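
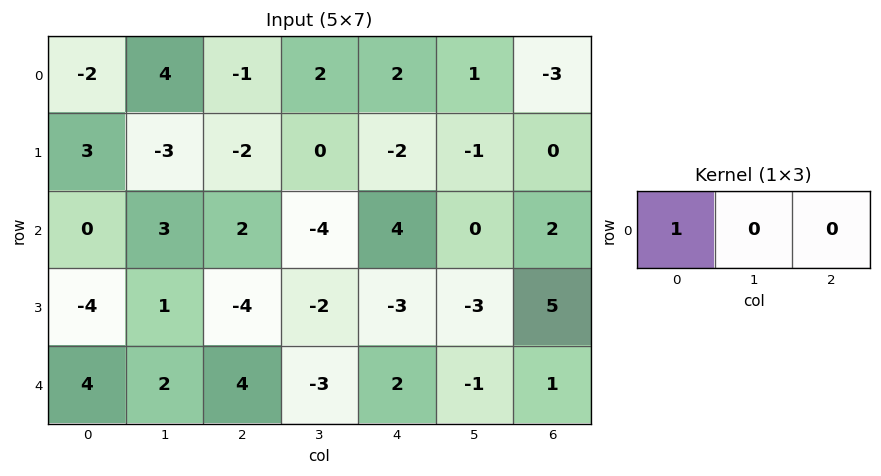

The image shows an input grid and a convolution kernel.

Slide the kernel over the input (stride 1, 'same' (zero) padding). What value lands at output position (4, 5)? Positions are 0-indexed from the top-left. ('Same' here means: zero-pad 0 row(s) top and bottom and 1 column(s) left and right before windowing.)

The receptive field on the zero-padded input at this output position is [2 -1 1]. Elementwise product with the kernel and sum: 2·1.

2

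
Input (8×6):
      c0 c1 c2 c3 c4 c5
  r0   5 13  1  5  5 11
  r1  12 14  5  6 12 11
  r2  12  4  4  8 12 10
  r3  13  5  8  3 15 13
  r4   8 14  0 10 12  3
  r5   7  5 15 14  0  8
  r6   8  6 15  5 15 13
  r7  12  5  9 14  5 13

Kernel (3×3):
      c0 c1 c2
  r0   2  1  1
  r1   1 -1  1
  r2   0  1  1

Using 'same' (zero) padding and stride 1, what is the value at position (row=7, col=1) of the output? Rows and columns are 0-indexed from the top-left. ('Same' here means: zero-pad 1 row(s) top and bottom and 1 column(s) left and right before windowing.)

53

The receptive field on the zero-padded input at this output position is [8 6 15 / 12 5 9 / 0 0 0]. Elementwise product with the kernel and sum: 8·2 + 6·1 + 15·1 + 12·1 + 5·-1 + 9·1 + 0·1 + 0·1.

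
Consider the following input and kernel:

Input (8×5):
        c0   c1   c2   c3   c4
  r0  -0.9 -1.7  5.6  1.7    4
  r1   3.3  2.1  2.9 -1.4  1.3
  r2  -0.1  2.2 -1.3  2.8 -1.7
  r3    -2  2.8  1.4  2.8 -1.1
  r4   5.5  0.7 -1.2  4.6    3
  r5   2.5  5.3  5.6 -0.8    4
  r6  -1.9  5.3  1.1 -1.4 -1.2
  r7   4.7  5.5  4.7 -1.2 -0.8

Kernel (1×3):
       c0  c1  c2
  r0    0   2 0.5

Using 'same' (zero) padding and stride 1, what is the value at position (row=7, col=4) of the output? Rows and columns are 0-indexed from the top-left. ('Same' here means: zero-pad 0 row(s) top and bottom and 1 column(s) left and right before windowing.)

-1.6

The receptive field on the zero-padded input at this output position is [-1.2 -0.8 0]. Elementwise product with the kernel and sum: -0.8·2 + 0·0.5.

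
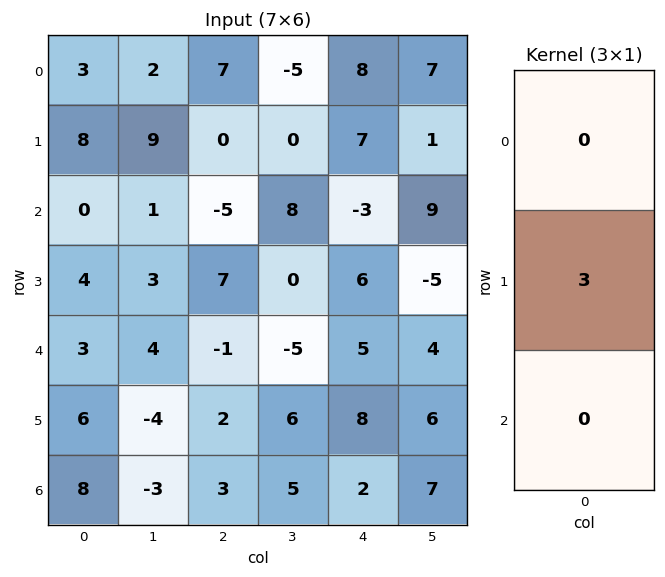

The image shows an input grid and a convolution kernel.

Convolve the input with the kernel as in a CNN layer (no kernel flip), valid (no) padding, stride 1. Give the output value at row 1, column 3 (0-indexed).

The receptive field on the input at this output position is [0 / 8 / 0]. Elementwise product with the kernel and sum: 8·3.

24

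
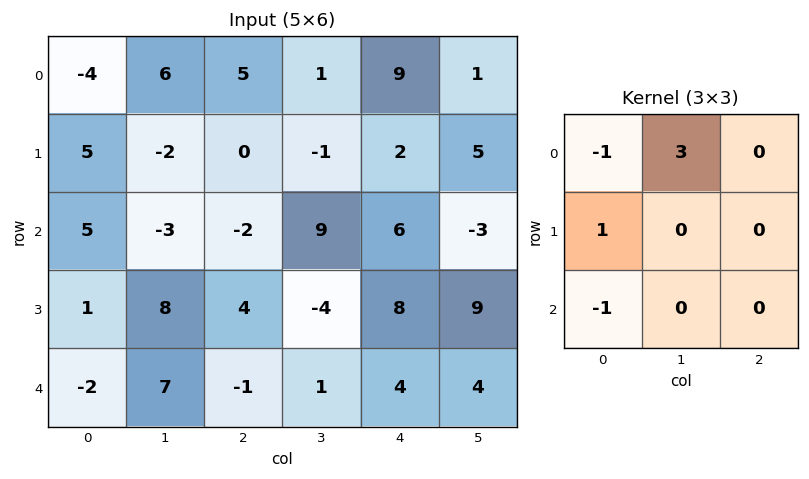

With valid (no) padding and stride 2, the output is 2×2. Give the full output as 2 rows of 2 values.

22 0
-11 34

Output[0,0]: The receptive field on the input at this output position is [-4 6 5 / 5 -2 0 / 5 -3 -2]. Elementwise product with the kernel and sum: -4·-1 + 6·3 + 5·1 + 5·-1.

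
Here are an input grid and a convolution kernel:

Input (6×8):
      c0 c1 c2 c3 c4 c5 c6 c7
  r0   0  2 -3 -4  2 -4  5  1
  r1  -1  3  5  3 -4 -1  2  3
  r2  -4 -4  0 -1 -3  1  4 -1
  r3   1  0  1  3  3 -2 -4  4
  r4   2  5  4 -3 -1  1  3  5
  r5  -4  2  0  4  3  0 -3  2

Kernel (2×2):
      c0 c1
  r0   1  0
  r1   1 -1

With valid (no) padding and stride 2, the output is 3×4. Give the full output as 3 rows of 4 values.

-4 -1 -1 4
-3 -2 2 -4
-4 0 2 -2

Output[0,0]: The receptive field on the input at this output position is [0 2 / -1 3]. Elementwise product with the kernel and sum: 0·1 + -1·1 + 3·-1.
Output[0,1]: The receptive field on the input at this output position is [-3 -4 / 5 3]. Elementwise product with the kernel and sum: -3·1 + 5·1 + 3·-1.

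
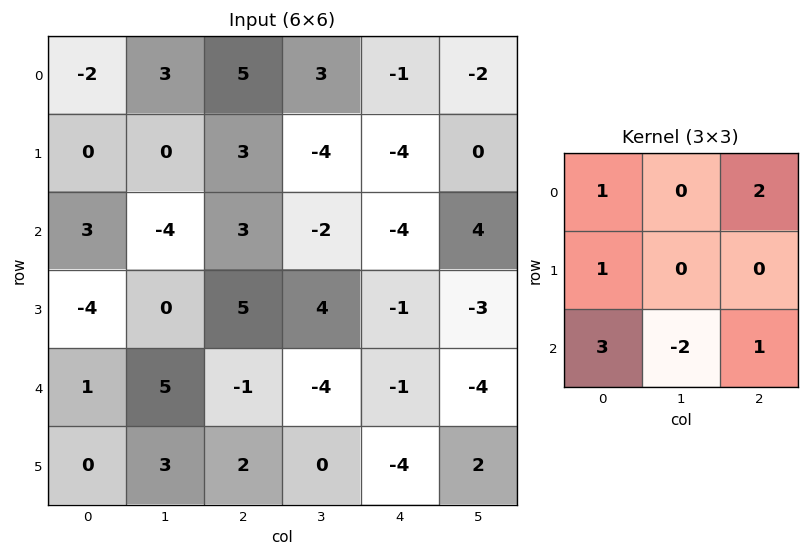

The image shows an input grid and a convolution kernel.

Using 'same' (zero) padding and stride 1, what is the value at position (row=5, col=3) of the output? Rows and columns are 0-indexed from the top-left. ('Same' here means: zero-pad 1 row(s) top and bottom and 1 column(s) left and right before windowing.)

The receptive field on the zero-padded input at this output position is [-1 -4 -1 / 2 0 -4 / 0 0 0]. Elementwise product with the kernel and sum: -1·1 + -1·2 + 2·1 + 0·3 + 0·-2 + 0·1.

-1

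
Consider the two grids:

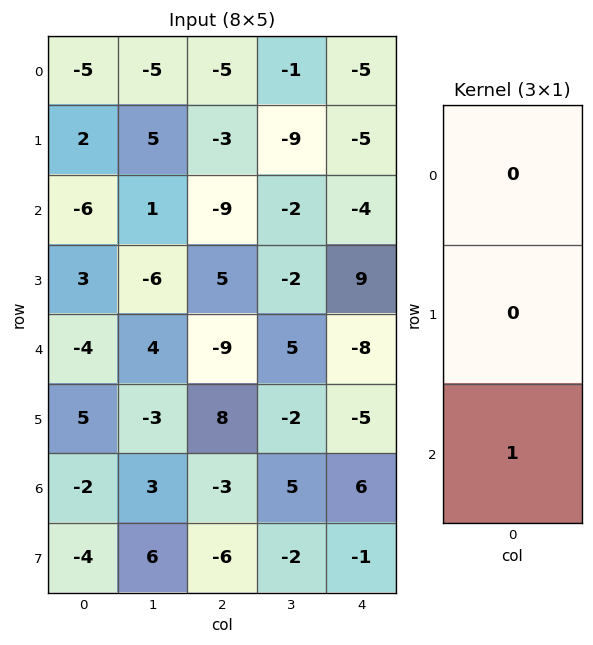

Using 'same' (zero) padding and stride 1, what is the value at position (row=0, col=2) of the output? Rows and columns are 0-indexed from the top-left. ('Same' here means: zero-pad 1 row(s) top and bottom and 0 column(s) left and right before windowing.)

-3

The receptive field on the zero-padded input at this output position is [0 / -5 / -3]. Elementwise product with the kernel and sum: -3·1.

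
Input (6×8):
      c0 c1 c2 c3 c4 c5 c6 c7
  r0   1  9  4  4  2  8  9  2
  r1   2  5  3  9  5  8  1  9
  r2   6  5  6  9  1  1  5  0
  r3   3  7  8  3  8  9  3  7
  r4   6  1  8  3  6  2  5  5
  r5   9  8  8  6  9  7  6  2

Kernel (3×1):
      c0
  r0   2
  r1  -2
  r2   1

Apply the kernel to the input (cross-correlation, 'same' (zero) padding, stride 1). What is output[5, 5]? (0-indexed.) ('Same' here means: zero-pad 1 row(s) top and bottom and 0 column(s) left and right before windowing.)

The receptive field on the zero-padded input at this output position is [2 / 7 / 0]. Elementwise product with the kernel and sum: 2·2 + 7·-2 + 0·1.

-10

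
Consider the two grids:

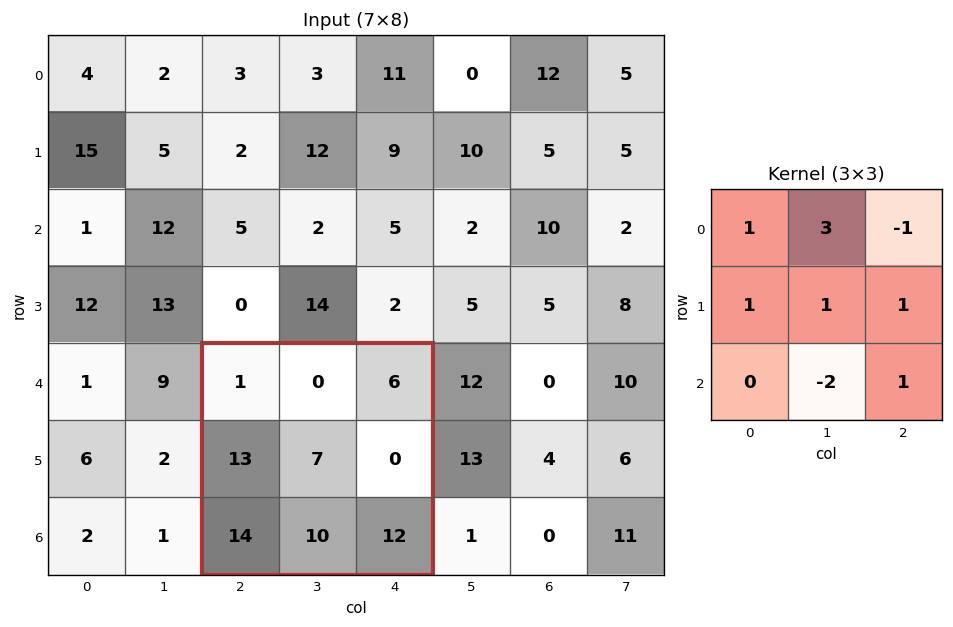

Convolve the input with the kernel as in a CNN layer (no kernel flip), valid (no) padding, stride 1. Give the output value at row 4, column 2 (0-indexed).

7

The receptive field on the input at this output position is [1 0 6 / 13 7 0 / 14 10 12]. Elementwise product with the kernel and sum: 1·1 + 0·3 + 6·-1 + 13·1 + 7·1 + 0·1 + 10·-2 + 12·1.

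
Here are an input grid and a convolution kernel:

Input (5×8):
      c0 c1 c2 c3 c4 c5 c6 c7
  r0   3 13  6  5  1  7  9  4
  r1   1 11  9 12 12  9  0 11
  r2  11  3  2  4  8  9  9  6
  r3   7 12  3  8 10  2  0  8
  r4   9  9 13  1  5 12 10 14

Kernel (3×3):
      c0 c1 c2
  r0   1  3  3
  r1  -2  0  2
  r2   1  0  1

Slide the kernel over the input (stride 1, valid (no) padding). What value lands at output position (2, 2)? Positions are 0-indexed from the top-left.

The receptive field on the input at this output position is [2 4 8 / 3 8 10 / 13 1 5]. Elementwise product with the kernel and sum: 2·1 + 4·3 + 8·3 + 3·-2 + 10·2 + 13·1 + 5·1.

70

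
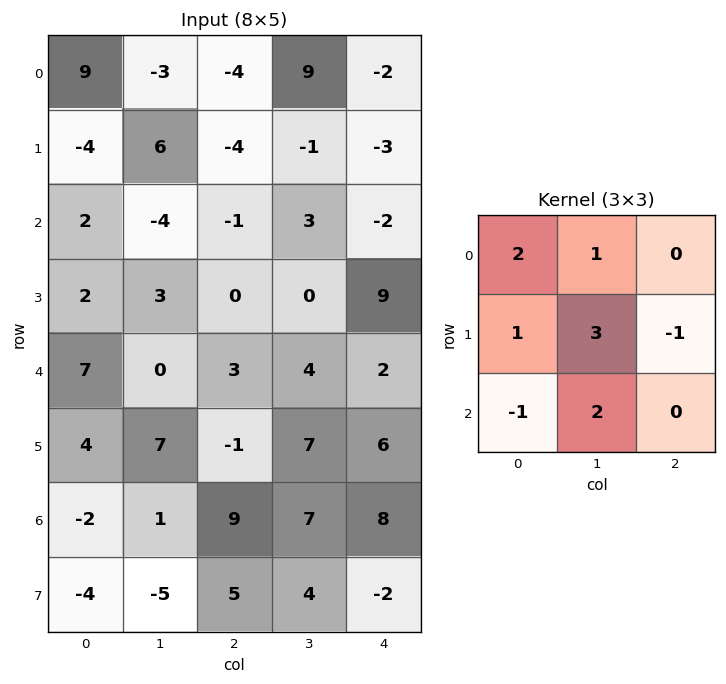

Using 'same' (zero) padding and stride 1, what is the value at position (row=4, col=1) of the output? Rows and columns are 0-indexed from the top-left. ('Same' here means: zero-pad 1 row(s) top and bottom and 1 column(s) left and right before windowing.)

21

The receptive field on the zero-padded input at this output position is [2 3 0 / 7 0 3 / 4 7 -1]. Elementwise product with the kernel and sum: 2·2 + 3·1 + 7·1 + 0·3 + 3·-1 + 4·-1 + 7·2.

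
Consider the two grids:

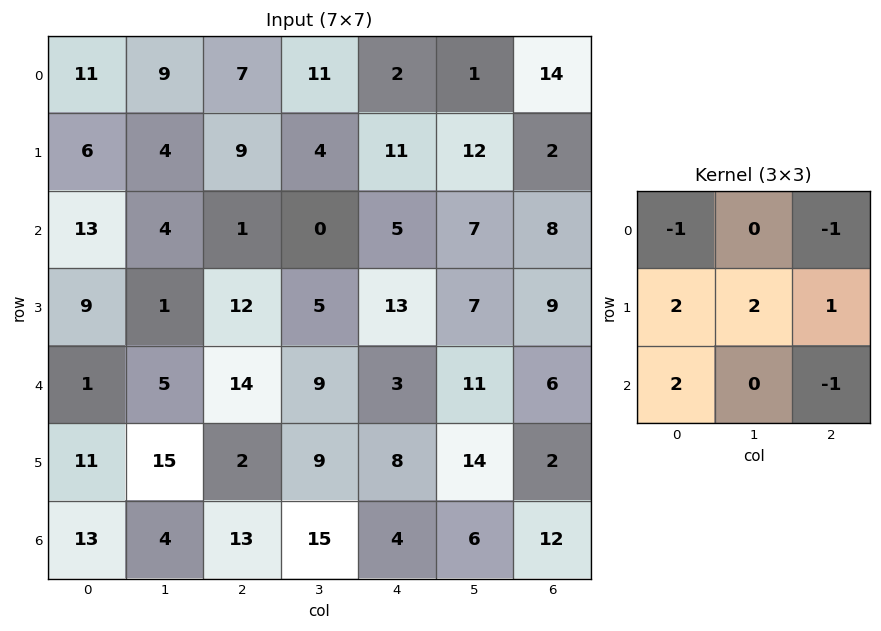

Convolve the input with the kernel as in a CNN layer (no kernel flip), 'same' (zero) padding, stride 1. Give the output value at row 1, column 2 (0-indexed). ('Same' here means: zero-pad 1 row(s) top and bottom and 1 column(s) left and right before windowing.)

18

The receptive field on the zero-padded input at this output position is [9 7 11 / 4 9 4 / 4 1 0]. Elementwise product with the kernel and sum: 9·-1 + 11·-1 + 4·2 + 9·2 + 4·1 + 4·2 + 0·-1.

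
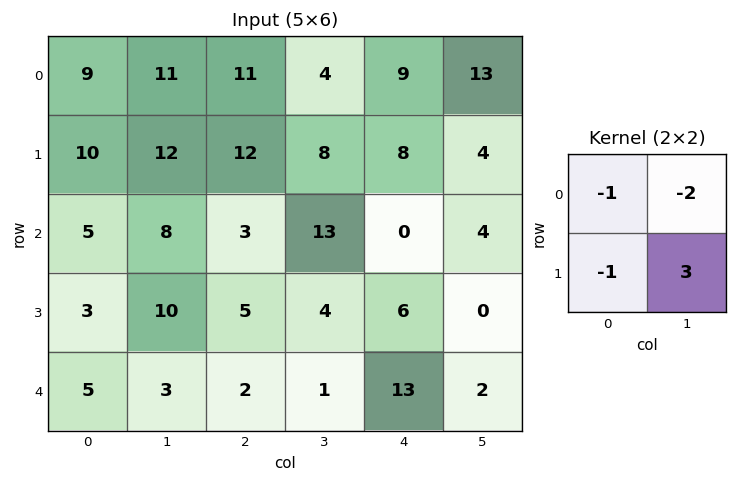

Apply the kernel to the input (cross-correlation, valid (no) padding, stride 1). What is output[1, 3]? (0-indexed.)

The receptive field on the input at this output position is [8 8 / 13 0]. Elementwise product with the kernel and sum: 8·-1 + 8·-2 + 13·-1 + 0·3.

-37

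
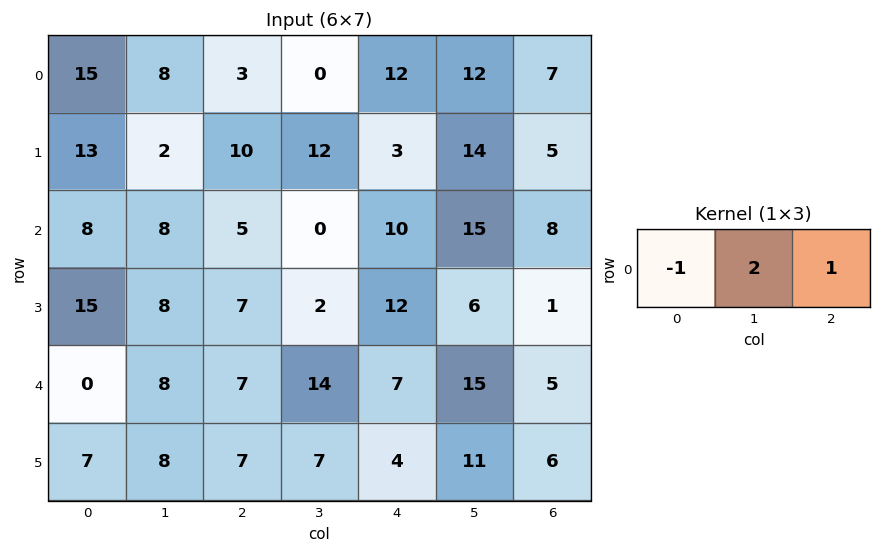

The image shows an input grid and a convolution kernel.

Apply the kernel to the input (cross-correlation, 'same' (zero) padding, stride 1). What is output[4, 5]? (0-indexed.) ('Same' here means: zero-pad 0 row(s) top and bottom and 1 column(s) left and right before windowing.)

28

The receptive field on the zero-padded input at this output position is [7 15 5]. Elementwise product with the kernel and sum: 7·-1 + 15·2 + 5·1.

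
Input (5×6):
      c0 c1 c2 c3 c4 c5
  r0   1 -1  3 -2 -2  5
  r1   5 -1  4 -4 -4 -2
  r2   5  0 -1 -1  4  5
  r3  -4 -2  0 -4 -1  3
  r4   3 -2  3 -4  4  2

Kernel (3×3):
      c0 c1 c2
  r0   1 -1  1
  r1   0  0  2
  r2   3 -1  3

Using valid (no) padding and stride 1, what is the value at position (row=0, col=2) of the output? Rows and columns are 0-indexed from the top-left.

5

The receptive field on the input at this output position is [3 -2 -2 / 4 -4 -4 / -1 -1 4]. Elementwise product with the kernel and sum: 3·1 + -2·-1 + -2·1 + -4·2 + -1·3 + -1·-1 + 4·3.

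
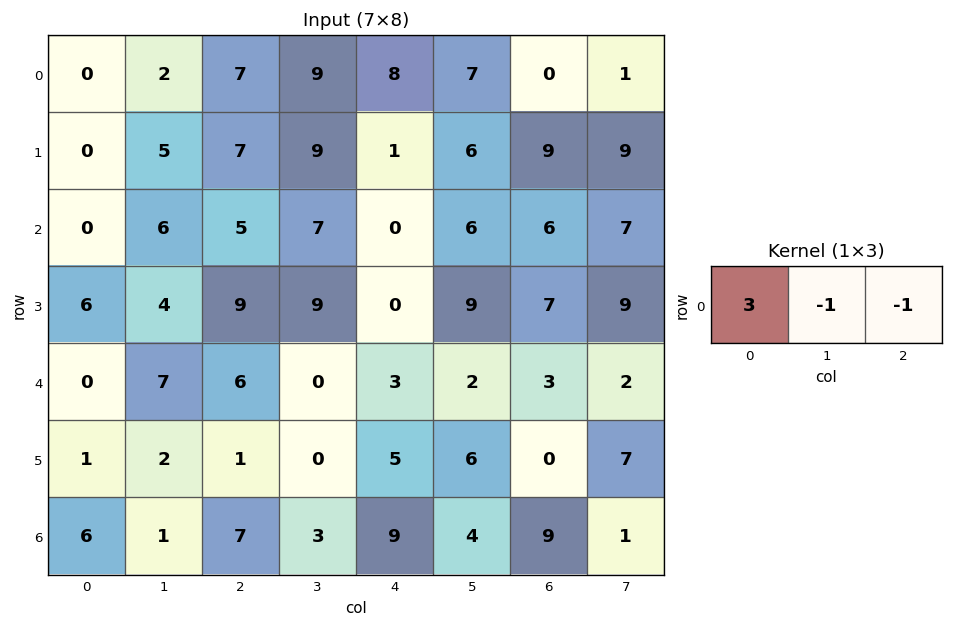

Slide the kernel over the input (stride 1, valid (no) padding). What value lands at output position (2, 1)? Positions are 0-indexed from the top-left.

The receptive field on the input at this output position is [6 5 7]. Elementwise product with the kernel and sum: 6·3 + 5·-1 + 7·-1.

6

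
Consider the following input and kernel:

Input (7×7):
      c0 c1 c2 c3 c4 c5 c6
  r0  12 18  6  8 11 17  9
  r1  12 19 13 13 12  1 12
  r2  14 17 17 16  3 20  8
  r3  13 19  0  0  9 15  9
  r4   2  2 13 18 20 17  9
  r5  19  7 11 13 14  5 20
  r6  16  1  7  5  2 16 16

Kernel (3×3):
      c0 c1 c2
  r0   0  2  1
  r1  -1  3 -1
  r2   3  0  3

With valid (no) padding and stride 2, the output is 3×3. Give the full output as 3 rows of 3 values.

167 101 55
140 125 162
77 97 78

Output[0,0]: The receptive field on the input at this output position is [12 18 6 / 12 19 13 / 14 17 17]. Elementwise product with the kernel and sum: 18·2 + 6·1 + 12·-1 + 19·3 + 13·-1 + 14·3 + 17·3.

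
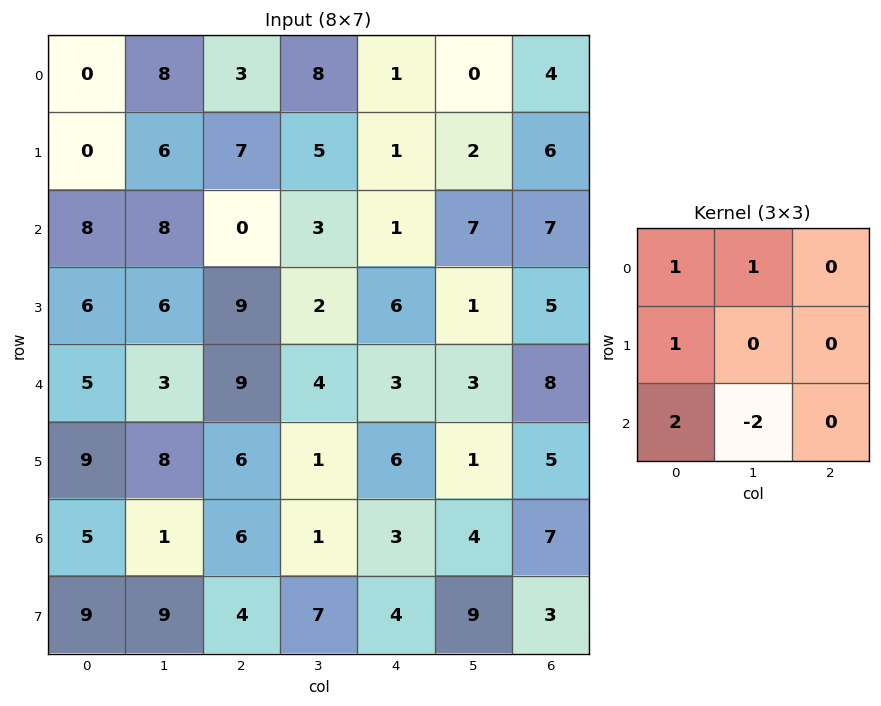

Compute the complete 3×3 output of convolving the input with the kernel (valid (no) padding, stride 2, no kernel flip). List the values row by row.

8 12 -10
26 22 14
25 29 10

Output[0,0]: The receptive field on the input at this output position is [0 8 3 / 0 6 7 / 8 8 0]. Elementwise product with the kernel and sum: 0·1 + 8·1 + 0·1 + 8·2 + 8·-2.
Output[0,1]: The receptive field on the input at this output position is [3 8 1 / 7 5 1 / 0 3 1]. Elementwise product with the kernel and sum: 3·1 + 8·1 + 7·1 + 0·2 + 3·-2.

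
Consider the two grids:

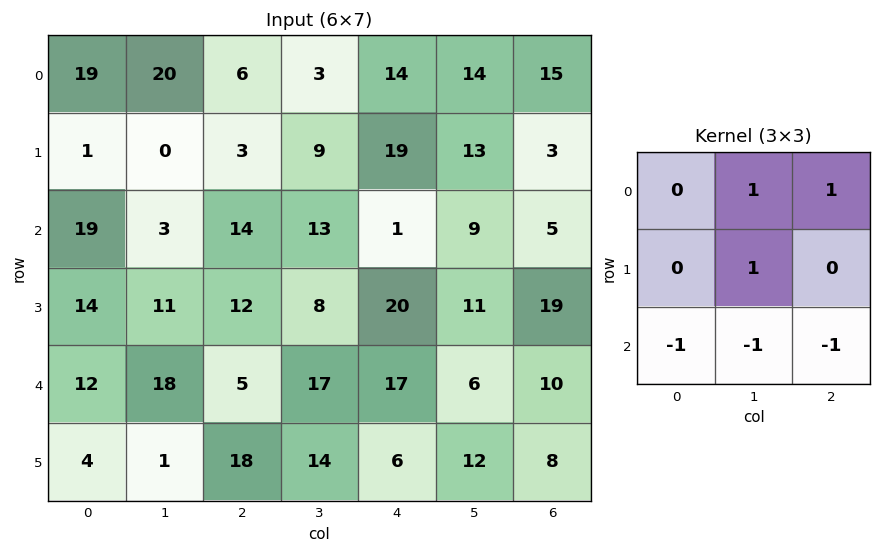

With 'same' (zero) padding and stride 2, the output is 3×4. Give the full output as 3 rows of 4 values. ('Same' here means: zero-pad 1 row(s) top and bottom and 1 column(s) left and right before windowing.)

18 -6 -27 -1
-5 -5 -6 -22
32 -8 16 9

Output[0,0]: The receptive field on the zero-padded input at this output position is [0 0 0 / 0 19 20 / 0 1 0]. Elementwise product with the kernel and sum: 0·1 + 0·1 + 19·1 + 0·-1 + 1·-1 + 0·-1.
Output[0,1]: The receptive field on the zero-padded input at this output position is [0 0 0 / 20 6 3 / 0 3 9]. Elementwise product with the kernel and sum: 0·1 + 0·1 + 6·1 + 0·-1 + 3·-1 + 9·-1.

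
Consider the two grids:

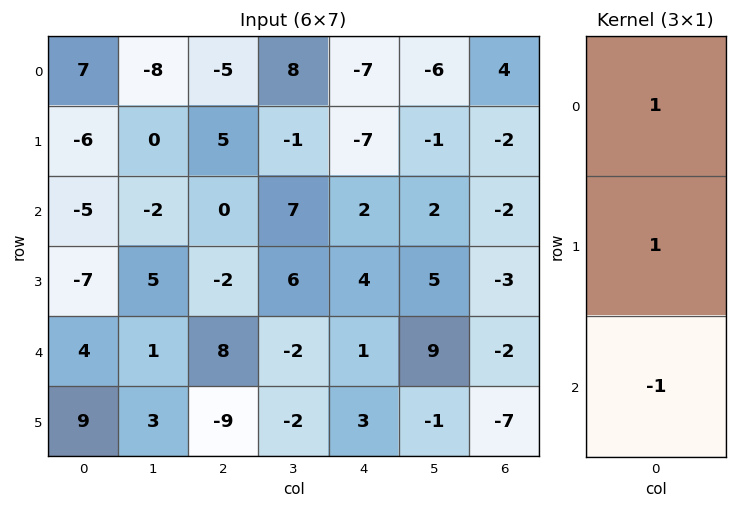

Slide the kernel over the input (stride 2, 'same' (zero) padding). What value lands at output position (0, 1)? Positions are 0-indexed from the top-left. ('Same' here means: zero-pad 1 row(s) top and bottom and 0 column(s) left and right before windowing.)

-10

The receptive field on the zero-padded input at this output position is [0 / -5 / 5]. Elementwise product with the kernel and sum: 0·1 + -5·1 + 5·-1.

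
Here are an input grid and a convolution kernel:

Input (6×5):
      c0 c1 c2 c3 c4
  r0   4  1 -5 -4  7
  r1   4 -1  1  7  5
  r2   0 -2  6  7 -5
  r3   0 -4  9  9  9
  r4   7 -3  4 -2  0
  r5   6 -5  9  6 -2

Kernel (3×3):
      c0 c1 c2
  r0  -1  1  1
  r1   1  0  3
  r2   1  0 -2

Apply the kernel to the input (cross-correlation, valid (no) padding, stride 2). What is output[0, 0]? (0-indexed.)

-13

The receptive field on the input at this output position is [4 1 -5 / 4 -1 1 / 0 -2 6]. Elementwise product with the kernel and sum: 4·-1 + 1·1 + -5·1 + 4·1 + 1·3 + 0·1 + 6·-2.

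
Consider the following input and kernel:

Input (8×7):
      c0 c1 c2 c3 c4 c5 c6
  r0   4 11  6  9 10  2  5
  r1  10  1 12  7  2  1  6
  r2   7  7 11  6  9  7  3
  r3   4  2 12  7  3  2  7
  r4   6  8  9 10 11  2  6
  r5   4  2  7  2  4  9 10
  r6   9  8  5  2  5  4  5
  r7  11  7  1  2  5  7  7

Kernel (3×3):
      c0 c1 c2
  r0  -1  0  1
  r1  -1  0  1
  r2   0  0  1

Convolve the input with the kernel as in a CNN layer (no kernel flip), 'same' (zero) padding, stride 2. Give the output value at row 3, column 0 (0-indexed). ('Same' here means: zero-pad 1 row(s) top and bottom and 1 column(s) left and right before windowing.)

17

The receptive field on the zero-padded input at this output position is [0 4 2 / 0 9 8 / 0 11 7]. Elementwise product with the kernel and sum: 0·-1 + 2·1 + 0·-1 + 8·1 + 7·1.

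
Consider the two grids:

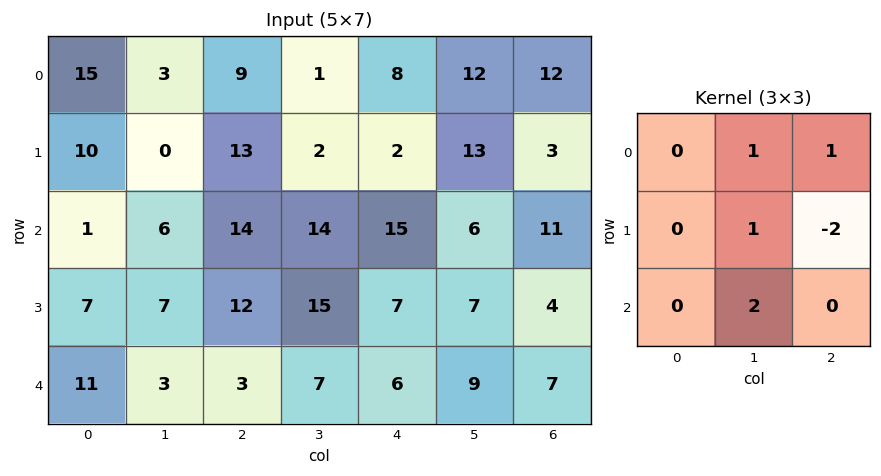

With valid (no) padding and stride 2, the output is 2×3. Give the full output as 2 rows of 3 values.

Output[0,0]: The receptive field on the input at this output position is [15 3 9 / 10 0 13 / 1 6 14]. Elementwise product with the kernel and sum: 3·1 + 9·1 + 0·1 + 13·-2 + 6·2.

-2 35 43
9 44 34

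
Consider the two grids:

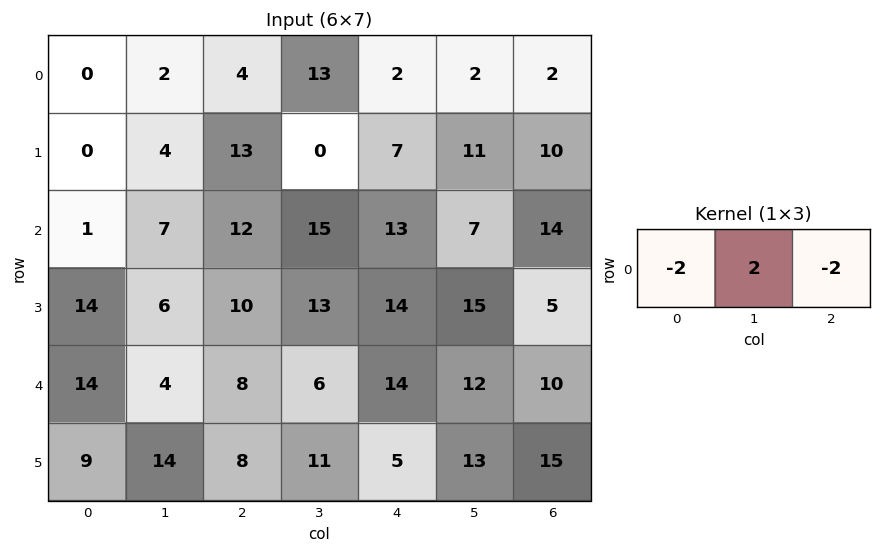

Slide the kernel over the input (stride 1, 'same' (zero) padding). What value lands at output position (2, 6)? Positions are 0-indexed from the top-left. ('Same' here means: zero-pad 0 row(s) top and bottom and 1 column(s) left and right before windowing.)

The receptive field on the zero-padded input at this output position is [7 14 0]. Elementwise product with the kernel and sum: 7·-2 + 14·2 + 0·-2.

14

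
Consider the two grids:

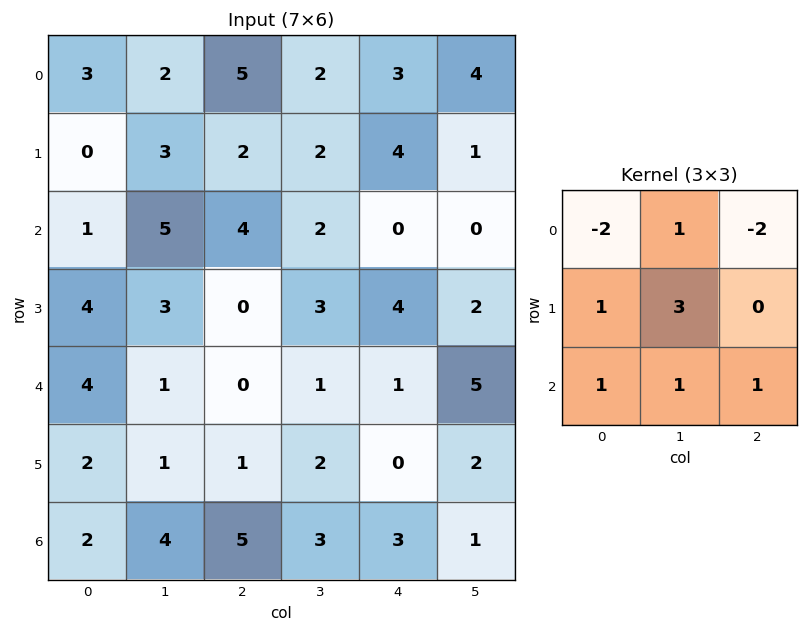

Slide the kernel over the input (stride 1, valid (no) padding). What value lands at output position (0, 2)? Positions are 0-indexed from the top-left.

0

The receptive field on the input at this output position is [5 2 3 / 2 2 4 / 4 2 0]. Elementwise product with the kernel and sum: 5·-2 + 2·1 + 3·-2 + 2·1 + 2·3 + 4·1 + 2·1 + 0·1.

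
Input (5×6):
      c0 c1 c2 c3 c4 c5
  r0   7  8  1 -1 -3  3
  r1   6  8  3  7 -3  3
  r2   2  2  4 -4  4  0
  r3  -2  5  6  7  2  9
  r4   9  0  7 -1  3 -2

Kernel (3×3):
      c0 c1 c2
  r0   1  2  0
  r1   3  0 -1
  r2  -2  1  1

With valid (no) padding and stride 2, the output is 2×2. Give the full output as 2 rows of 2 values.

Output[0,0]: The receptive field on the input at this output position is [7 8 1 / 6 8 3 / 2 2 4]. Elementwise product with the kernel and sum: 7·1 + 8·2 + 6·3 + 3·-1 + 2·-2 + 2·1 + 4·1.
Output[0,1]: The receptive field on the input at this output position is [1 -1 -3 / 3 7 -3 / 4 -4 4]. Elementwise product with the kernel and sum: 1·1 + -1·2 + 3·3 + -3·-1 + 4·-2 + -4·1 + 4·1.

40 3
-17 0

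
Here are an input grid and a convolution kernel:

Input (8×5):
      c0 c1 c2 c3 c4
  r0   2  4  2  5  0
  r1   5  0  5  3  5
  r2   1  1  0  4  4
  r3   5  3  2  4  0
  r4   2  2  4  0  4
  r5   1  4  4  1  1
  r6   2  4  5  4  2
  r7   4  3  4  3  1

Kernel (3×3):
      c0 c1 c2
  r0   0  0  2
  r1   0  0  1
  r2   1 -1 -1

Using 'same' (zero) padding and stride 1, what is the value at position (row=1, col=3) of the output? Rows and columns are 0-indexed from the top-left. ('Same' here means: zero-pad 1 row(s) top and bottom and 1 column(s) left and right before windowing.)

-3

The receptive field on the zero-padded input at this output position is [2 5 0 / 5 3 5 / 0 4 4]. Elementwise product with the kernel and sum: 0·2 + 5·1 + 0·1 + 4·-1 + 4·-1.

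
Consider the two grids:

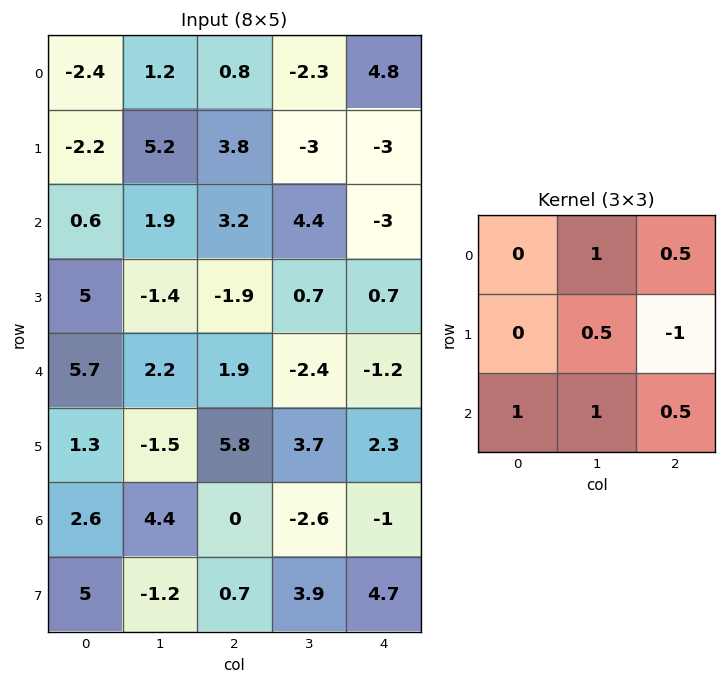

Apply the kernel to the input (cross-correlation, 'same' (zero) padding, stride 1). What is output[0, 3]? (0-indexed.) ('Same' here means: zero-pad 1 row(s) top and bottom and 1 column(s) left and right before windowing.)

The receptive field on the zero-padded input at this output position is [0 0 0 / 0.8 -2.3 4.8 / 3.8 -3 -3]. Elementwise product with the kernel and sum: 0·1 + 0·0.5 + -2.3·0.5 + 4.8·-1 + 3.8·1 + -3·1 + -3·0.5.

-6.65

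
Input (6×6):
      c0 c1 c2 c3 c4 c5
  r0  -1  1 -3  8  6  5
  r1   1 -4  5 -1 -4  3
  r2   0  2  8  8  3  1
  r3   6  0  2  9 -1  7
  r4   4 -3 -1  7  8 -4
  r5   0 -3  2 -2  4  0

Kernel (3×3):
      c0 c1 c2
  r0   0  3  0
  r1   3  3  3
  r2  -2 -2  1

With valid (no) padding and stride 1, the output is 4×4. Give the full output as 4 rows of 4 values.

13 -21 -5 -9
8 74 31 15
27 72 50 20
8 15 73 26

Output[0,0]: The receptive field on the input at this output position is [-1 1 -3 / 1 -4 5 / 0 2 8]. Elementwise product with the kernel and sum: 1·3 + 1·3 + -4·3 + 5·3 + 0·-2 + 2·-2 + 8·1.
Output[0,1]: The receptive field on the input at this output position is [1 -3 8 / -4 5 -1 / 2 8 8]. Elementwise product with the kernel and sum: -3·3 + -4·3 + 5·3 + -1·3 + 2·-2 + 8·-2 + 8·1.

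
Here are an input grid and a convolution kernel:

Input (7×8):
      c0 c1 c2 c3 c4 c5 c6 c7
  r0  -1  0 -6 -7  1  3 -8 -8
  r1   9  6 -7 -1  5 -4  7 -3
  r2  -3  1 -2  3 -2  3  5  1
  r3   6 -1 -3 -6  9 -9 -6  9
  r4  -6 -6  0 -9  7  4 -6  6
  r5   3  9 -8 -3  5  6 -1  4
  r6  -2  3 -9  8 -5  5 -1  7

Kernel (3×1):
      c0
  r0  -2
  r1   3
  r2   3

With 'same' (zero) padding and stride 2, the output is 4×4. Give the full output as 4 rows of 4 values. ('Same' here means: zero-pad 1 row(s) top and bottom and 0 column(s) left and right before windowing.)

Output[0,0]: The receptive field on the zero-padded input at this output position is [0 / -1 / 9]. Elementwise product with the kernel and sum: 0·-2 + -1·3 + 9·3.
Output[0,1]: The receptive field on the zero-padded input at this output position is [0 / -6 / -7]. Elementwise product with the kernel and sum: 0·-2 + -6·3 + -7·3.

24 -39 18 -3
-9 -1 11 -17
-21 -18 18 -9
-12 -11 -25 -1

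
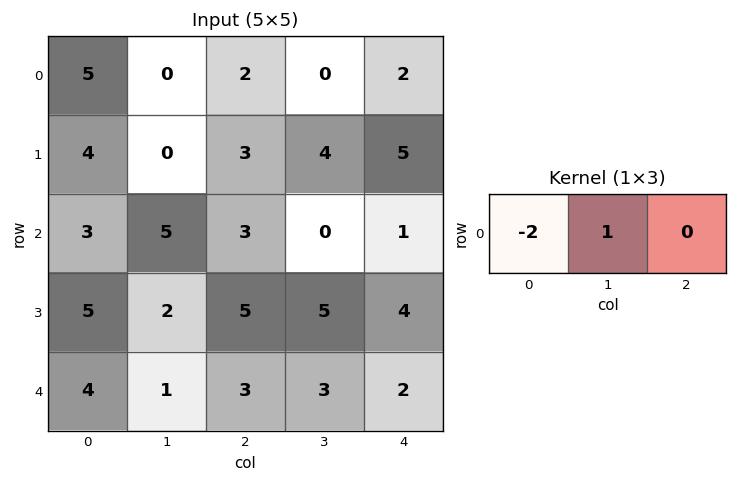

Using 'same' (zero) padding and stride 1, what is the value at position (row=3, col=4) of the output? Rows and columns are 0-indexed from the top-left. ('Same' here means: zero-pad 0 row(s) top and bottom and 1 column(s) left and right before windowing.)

The receptive field on the zero-padded input at this output position is [5 4 0]. Elementwise product with the kernel and sum: 5·-2 + 4·1.

-6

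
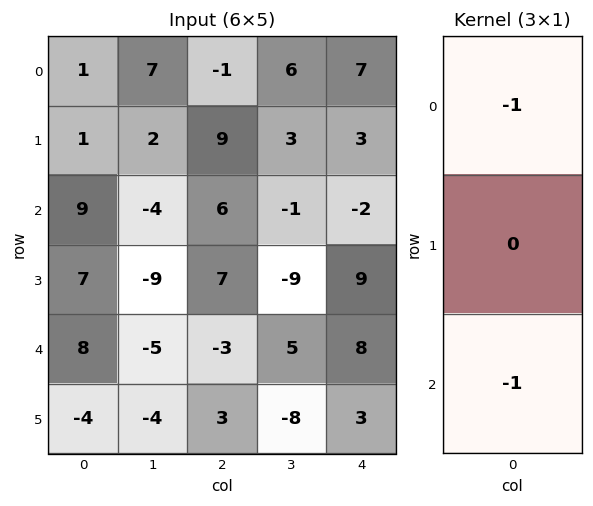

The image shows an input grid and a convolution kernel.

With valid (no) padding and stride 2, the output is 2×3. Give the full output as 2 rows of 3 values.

Output[0,0]: The receptive field on the input at this output position is [1 / 1 / 9]. Elementwise product with the kernel and sum: 1·-1 + 9·-1.

-10 -5 -5
-17 -3 -6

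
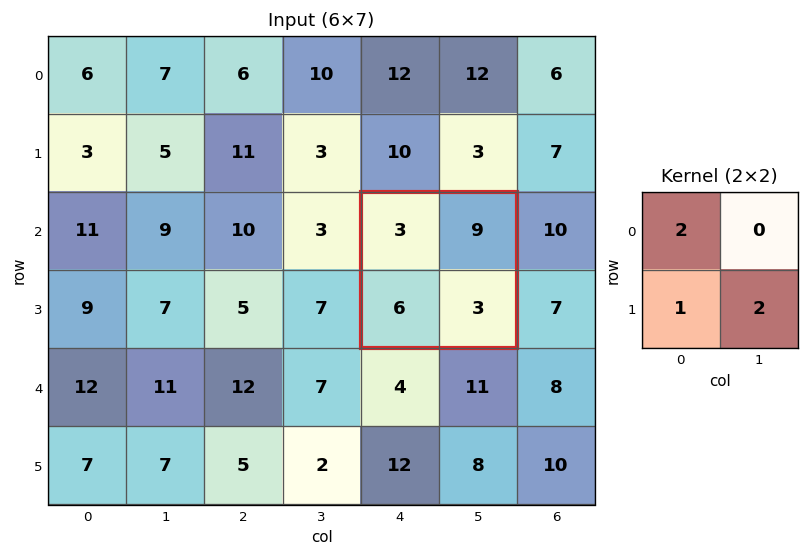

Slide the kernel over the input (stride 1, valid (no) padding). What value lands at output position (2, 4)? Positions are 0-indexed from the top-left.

18

The receptive field on the input at this output position is [3 9 / 6 3]. Elementwise product with the kernel and sum: 3·2 + 6·1 + 3·2.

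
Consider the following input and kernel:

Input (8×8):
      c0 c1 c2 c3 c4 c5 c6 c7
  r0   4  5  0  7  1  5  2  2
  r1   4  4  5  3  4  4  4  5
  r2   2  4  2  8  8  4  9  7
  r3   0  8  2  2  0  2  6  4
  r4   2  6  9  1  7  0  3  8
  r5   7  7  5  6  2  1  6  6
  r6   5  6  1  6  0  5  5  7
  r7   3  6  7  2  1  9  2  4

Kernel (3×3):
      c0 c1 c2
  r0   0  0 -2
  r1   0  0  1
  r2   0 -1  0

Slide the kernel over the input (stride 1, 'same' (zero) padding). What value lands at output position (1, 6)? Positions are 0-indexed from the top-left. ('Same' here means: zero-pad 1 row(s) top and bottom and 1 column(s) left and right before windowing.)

-8

The receptive field on the zero-padded input at this output position is [5 2 2 / 4 4 5 / 4 9 7]. Elementwise product with the kernel and sum: 2·-2 + 5·1 + 9·-1.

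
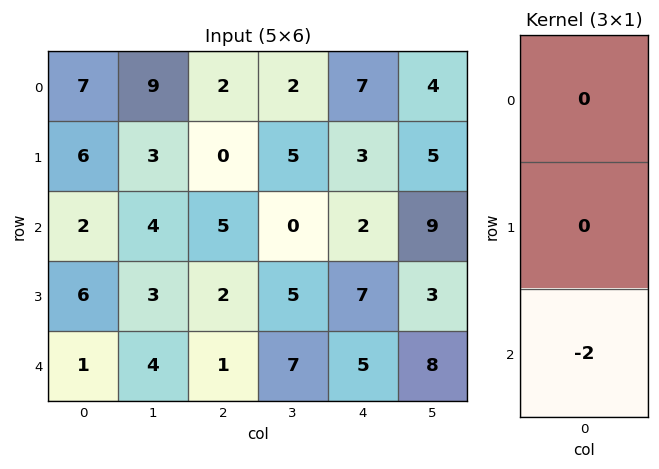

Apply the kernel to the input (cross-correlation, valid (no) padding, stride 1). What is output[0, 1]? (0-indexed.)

The receptive field on the input at this output position is [9 / 3 / 4]. Elementwise product with the kernel and sum: 4·-2.

-8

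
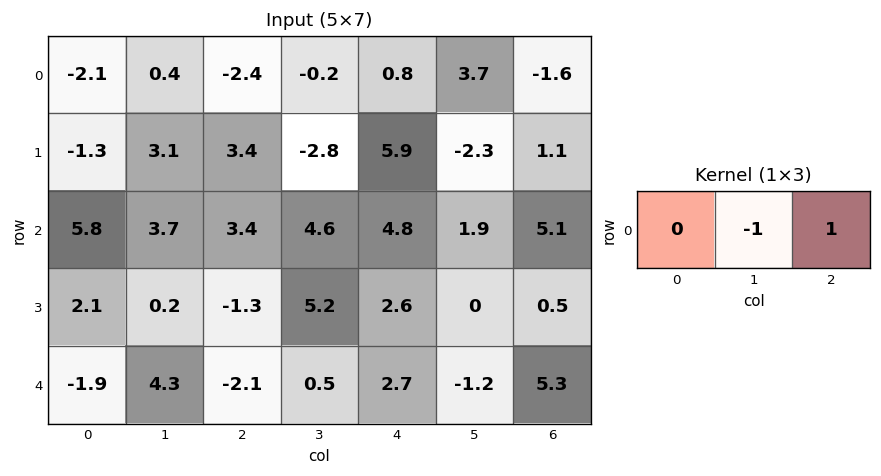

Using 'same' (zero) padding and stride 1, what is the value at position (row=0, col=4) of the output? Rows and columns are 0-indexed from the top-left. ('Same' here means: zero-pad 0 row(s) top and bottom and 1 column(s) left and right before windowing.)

The receptive field on the zero-padded input at this output position is [-0.2 0.8 3.7]. Elementwise product with the kernel and sum: 0.8·-1 + 3.7·1.

2.9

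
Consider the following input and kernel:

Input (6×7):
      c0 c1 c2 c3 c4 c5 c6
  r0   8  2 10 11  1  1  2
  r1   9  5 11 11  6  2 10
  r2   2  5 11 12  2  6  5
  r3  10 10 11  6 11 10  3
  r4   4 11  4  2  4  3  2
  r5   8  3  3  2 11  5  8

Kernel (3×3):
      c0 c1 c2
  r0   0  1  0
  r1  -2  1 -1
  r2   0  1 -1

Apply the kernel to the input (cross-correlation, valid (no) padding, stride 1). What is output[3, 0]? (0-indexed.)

The receptive field on the input at this output position is [10 10 11 / 4 11 4 / 8 3 3]. Elementwise product with the kernel and sum: 10·1 + 4·-2 + 11·1 + 4·-1 + 3·1 + 3·-1.

9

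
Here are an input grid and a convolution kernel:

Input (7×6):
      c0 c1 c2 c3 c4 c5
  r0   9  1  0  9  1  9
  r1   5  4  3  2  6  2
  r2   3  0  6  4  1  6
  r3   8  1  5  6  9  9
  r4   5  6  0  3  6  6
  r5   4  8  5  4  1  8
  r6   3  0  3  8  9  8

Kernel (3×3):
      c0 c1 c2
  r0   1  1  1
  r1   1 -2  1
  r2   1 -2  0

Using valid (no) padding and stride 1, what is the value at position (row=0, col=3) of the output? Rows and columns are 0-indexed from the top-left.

The receptive field on the input at this output position is [9 1 9 / 2 6 2 / 4 1 6]. Elementwise product with the kernel and sum: 9·1 + 1·1 + 9·1 + 2·1 + 6·-2 + 2·1 + 4·1 + 1·-2.

13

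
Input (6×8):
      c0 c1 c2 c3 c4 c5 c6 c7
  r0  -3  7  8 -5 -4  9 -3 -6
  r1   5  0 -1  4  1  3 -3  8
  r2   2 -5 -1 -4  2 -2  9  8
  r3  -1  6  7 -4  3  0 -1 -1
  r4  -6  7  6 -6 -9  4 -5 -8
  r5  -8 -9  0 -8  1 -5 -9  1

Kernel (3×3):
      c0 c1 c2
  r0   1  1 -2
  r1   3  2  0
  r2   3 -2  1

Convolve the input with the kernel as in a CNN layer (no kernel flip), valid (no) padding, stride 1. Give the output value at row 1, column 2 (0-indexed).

The receptive field on the input at this output position is [-1 4 1 / -1 -4 2 / 7 -4 3]. Elementwise product with the kernel and sum: -1·1 + 4·1 + 1·-2 + -1·3 + -4·2 + 7·3 + -4·-2 + 3·1.

22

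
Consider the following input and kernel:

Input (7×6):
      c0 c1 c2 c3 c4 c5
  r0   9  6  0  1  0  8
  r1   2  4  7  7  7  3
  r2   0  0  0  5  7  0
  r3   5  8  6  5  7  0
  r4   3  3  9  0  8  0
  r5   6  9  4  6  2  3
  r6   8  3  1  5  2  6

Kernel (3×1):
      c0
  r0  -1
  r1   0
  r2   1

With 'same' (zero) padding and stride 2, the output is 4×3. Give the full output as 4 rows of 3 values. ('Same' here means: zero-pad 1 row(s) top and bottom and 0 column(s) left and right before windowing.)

Output[0,0]: The receptive field on the zero-padded input at this output position is [0 / 9 / 2]. Elementwise product with the kernel and sum: 0·-1 + 2·1.

2 7 7
3 -1 0
1 -2 -5
-6 -4 -2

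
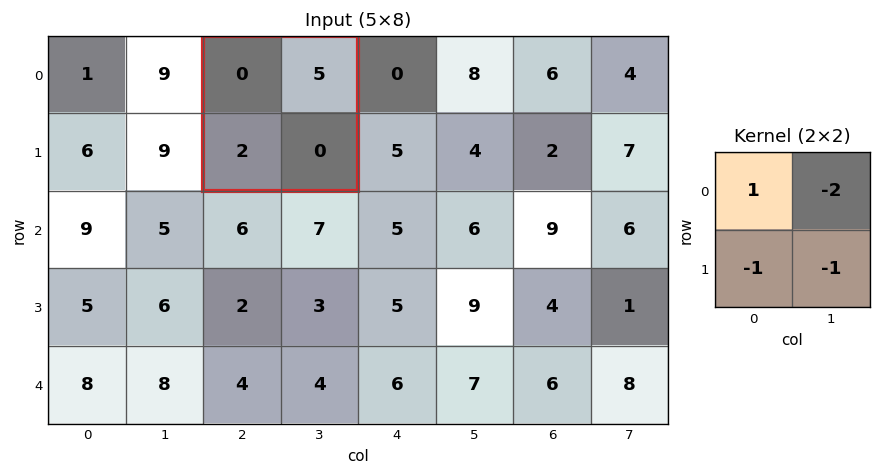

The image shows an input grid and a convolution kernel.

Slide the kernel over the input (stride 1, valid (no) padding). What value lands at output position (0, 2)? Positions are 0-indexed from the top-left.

The receptive field on the input at this output position is [0 5 / 2 0]. Elementwise product with the kernel and sum: 0·1 + 5·-2 + 2·-1 + 0·-1.

-12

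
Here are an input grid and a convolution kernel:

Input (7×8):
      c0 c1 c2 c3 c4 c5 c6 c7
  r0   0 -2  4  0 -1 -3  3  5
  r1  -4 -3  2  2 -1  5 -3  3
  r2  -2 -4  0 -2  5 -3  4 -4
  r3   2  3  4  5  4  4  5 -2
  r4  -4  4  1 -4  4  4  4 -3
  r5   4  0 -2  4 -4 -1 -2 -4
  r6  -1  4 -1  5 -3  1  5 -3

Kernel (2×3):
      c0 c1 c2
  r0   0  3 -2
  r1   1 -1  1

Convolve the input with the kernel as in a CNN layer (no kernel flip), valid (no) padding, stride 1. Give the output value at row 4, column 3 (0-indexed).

The receptive field on the input at this output position is [-4 4 4 / 4 -4 -1]. Elementwise product with the kernel and sum: 4·3 + 4·-2 + 4·1 + -4·-1 + -1·1.

11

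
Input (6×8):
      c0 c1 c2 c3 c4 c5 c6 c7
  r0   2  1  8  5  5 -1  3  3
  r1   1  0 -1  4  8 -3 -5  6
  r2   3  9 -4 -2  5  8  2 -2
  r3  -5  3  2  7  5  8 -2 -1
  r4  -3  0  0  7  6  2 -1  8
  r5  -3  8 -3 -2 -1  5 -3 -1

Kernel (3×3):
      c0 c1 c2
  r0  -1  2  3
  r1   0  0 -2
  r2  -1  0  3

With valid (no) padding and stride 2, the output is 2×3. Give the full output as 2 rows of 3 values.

Output[0,0]: The receptive field on the input at this output position is [2 1 8 / 1 0 -1 / 3 9 -4]. Elementwise product with the kernel and sum: 2·-1 + 1·2 + 8·3 + -1·-2 + 3·-1 + -4·3.
Output[0,1]: The receptive field on the input at this output position is [8 5 5 / -1 4 8 / -4 -2 5]. Elementwise product with the kernel and sum: 8·-1 + 5·2 + 5·3 + 8·-2 + -4·-1 + 5·3.

11 20 13
2 23 12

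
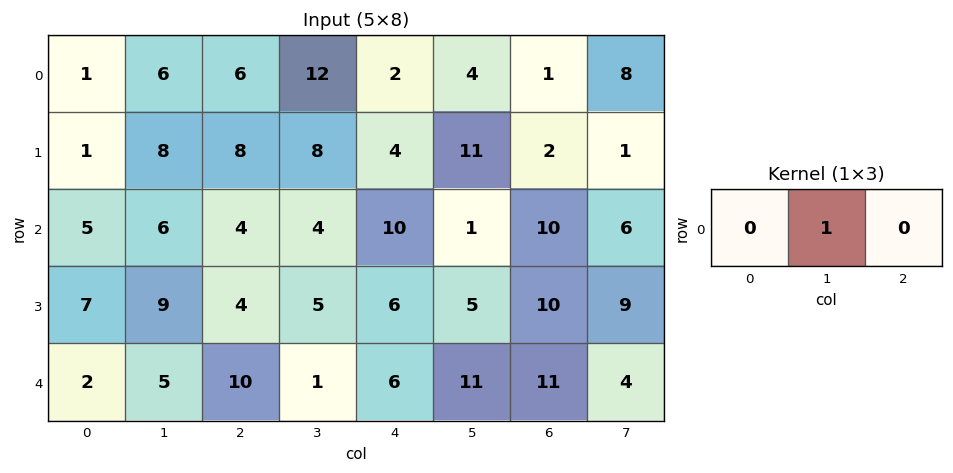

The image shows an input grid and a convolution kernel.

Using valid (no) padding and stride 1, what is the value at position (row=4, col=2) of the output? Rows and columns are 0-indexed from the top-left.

1

The receptive field on the input at this output position is [10 1 6]. Elementwise product with the kernel and sum: 1·1.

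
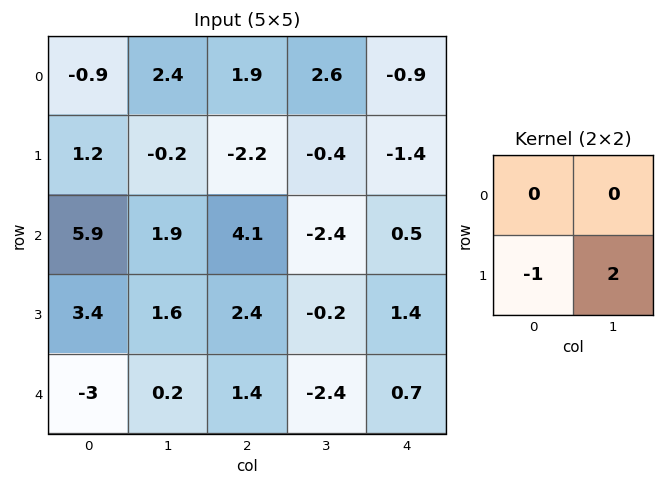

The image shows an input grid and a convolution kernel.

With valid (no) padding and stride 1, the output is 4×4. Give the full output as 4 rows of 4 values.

-1.6 -4.2 1.4 -2.4
-2.1 6.3 -8.9 3.4
-0.2 3.2 -2.8 3
3.4 2.6 -6.2 3.8

Output[0,0]: The receptive field on the input at this output position is [-0.9 2.4 / 1.2 -0.2]. Elementwise product with the kernel and sum: 1.2·-1 + -0.2·2.
Output[0,1]: The receptive field on the input at this output position is [2.4 1.9 / -0.2 -2.2]. Elementwise product with the kernel and sum: -0.2·-1 + -2.2·2.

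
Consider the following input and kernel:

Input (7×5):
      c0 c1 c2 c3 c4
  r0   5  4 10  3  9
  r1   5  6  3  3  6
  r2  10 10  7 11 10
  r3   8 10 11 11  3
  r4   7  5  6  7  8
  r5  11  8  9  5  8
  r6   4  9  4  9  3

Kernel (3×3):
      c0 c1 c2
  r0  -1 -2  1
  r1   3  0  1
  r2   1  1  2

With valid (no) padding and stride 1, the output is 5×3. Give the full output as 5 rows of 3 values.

Output[0,0]: The receptive field on the input at this output position is [5 4 10 / 5 6 3 / 10 10 7]. Elementwise product with the kernel and sum: 5·-1 + 4·-2 + 10·1 + 5·3 + 3·1 + 10·1 + 10·1 + 7·2.

49 39 46
63 75 56
36 53 46
47 28 26
52 50 42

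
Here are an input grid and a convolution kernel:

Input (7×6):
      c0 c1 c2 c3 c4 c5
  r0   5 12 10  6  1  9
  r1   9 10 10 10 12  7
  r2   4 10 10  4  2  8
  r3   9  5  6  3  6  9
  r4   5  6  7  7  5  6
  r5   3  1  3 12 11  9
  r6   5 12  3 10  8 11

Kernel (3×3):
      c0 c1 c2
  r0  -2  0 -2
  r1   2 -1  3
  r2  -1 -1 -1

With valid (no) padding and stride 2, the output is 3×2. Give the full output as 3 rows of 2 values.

Output[0,0]: The receptive field on the input at this output position is [5 12 10 / 9 10 10 / 4 10 10]. Elementwise product with the kernel and sum: 5·-2 + 10·-2 + 9·2 + 10·-1 + 10·3 + 4·-1 + 10·-1 + 10·-1.

-16 8
-15 -16
-30 -18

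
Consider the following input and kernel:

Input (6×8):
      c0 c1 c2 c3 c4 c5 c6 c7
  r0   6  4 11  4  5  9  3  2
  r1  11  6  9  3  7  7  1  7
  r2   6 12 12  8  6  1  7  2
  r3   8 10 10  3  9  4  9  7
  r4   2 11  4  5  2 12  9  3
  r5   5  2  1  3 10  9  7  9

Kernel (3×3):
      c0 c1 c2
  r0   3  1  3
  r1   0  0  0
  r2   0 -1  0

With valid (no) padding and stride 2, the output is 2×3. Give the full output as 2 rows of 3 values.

43 44 32
55 57 28

Output[0,0]: The receptive field on the input at this output position is [6 4 11 / 11 6 9 / 6 12 12]. Elementwise product with the kernel and sum: 6·3 + 4·1 + 11·3 + 12·-1.
Output[0,1]: The receptive field on the input at this output position is [11 4 5 / 9 3 7 / 12 8 6]. Elementwise product with the kernel and sum: 11·3 + 4·1 + 5·3 + 8·-1.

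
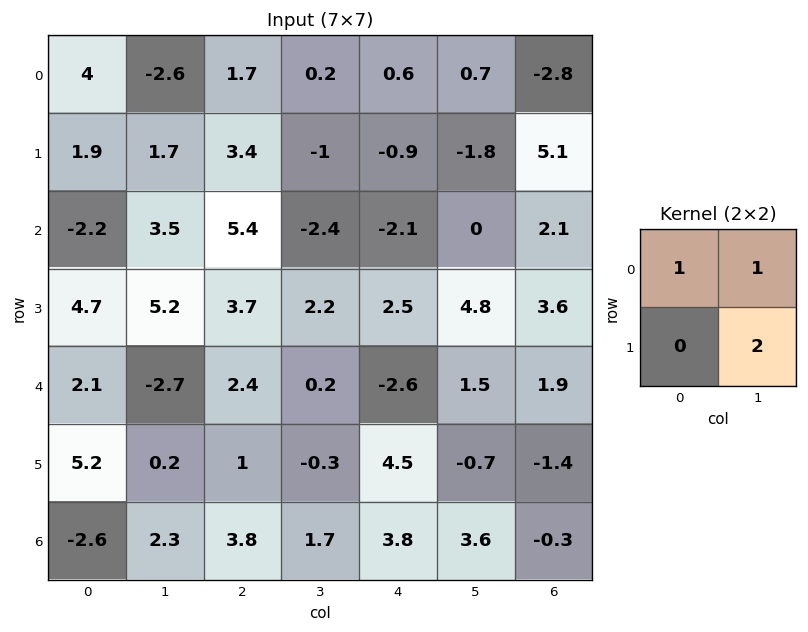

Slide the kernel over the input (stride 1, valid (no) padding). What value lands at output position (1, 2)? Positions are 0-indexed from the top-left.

The receptive field on the input at this output position is [3.4 -1 / 5.4 -2.4]. Elementwise product with the kernel and sum: 3.4·1 + -1·1 + -2.4·2.

-2.4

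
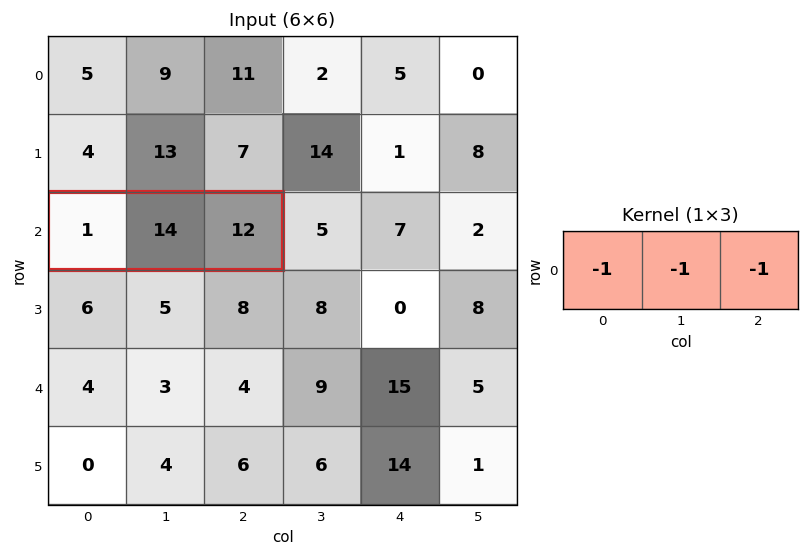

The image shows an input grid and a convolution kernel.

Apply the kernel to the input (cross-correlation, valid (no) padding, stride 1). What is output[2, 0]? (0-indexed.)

-27

The receptive field on the input at this output position is [1 14 12]. Elementwise product with the kernel and sum: 1·-1 + 14·-1 + 12·-1.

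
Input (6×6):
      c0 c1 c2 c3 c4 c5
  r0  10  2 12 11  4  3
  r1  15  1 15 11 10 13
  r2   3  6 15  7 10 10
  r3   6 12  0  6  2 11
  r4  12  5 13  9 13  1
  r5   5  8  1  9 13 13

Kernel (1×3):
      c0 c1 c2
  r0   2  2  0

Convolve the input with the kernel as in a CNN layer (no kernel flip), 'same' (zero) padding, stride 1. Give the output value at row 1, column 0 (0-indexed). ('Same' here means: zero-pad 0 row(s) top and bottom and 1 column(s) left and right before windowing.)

The receptive field on the zero-padded input at this output position is [0 15 1]. Elementwise product with the kernel and sum: 0·2 + 15·2.

30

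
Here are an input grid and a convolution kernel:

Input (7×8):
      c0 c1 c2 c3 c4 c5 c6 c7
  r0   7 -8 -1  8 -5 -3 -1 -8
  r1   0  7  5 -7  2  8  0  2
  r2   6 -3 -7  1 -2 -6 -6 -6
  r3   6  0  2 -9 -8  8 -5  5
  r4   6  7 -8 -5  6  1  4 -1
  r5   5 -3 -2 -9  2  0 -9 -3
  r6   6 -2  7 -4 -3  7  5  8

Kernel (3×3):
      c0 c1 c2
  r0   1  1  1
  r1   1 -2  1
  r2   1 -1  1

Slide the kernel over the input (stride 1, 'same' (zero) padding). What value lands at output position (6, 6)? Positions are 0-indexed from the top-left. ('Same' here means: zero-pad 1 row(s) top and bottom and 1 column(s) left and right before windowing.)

-7

The receptive field on the zero-padded input at this output position is [0 -9 -3 / 7 5 8 / 0 0 0]. Elementwise product with the kernel and sum: 0·1 + -9·1 + -3·1 + 7·1 + 5·-2 + 8·1 + 0·1 + 0·-1 + 0·1.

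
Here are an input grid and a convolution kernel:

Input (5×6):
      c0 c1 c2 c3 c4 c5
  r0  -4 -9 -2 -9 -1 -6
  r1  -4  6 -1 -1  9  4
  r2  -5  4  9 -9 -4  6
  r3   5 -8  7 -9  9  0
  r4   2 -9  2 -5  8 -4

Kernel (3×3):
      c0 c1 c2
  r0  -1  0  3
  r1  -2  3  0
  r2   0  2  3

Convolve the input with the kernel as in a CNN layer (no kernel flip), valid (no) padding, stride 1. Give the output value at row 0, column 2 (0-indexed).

-32

The receptive field on the input at this output position is [-2 -9 -1 / -1 -1 9 / 9 -9 -4]. Elementwise product with the kernel and sum: -2·-1 + -1·3 + -1·-2 + -1·3 + -9·2 + -4·3.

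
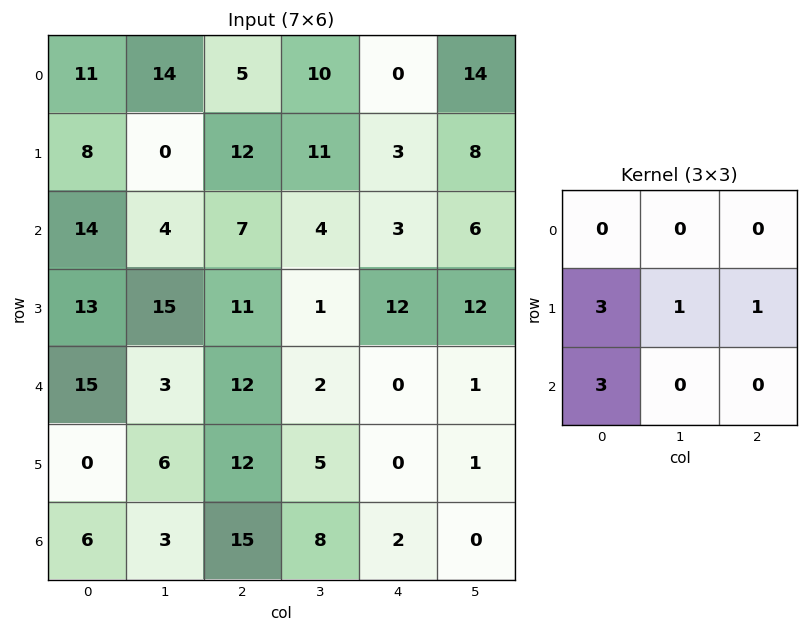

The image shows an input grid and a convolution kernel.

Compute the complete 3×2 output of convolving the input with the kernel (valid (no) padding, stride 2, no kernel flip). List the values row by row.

78 71
110 82
36 86

Output[0,0]: The receptive field on the input at this output position is [11 14 5 / 8 0 12 / 14 4 7]. Elementwise product with the kernel and sum: 8·3 + 0·1 + 12·1 + 14·3.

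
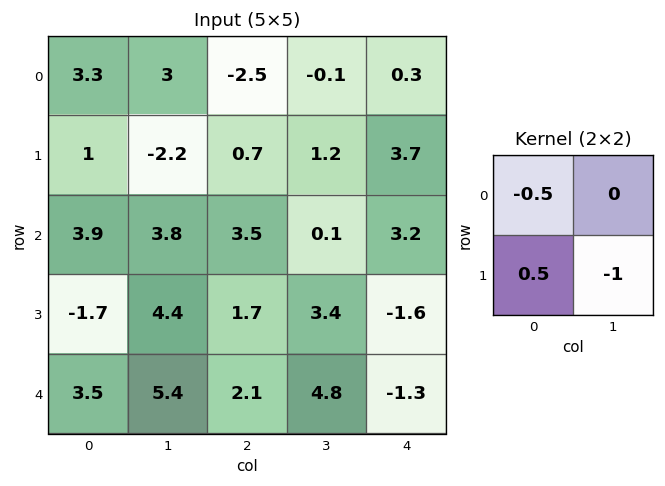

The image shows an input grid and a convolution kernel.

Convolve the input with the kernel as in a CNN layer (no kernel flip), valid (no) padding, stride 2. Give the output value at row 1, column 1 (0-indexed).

The receptive field on the input at this output position is [3.5 0.1 / 1.7 3.4]. Elementwise product with the kernel and sum: 3.5·-0.5 + 1.7·0.5 + 3.4·-1.

-4.3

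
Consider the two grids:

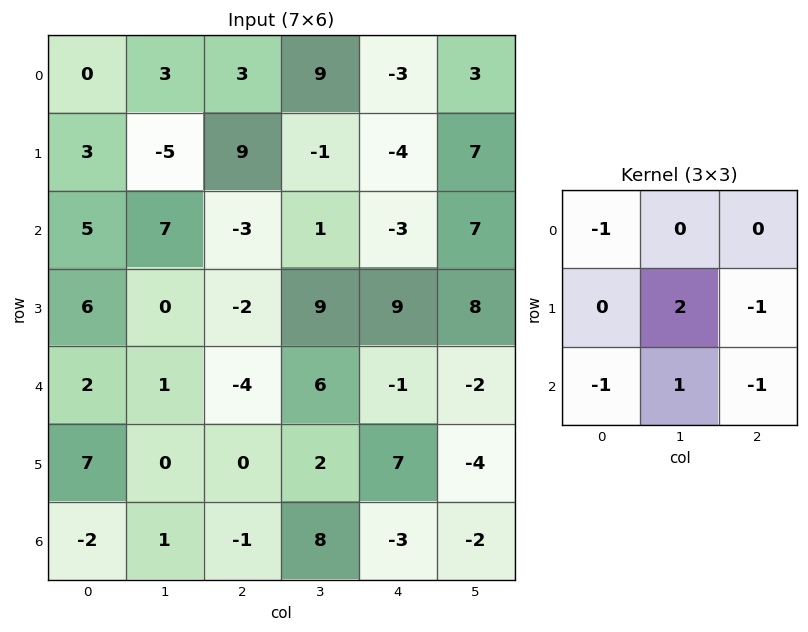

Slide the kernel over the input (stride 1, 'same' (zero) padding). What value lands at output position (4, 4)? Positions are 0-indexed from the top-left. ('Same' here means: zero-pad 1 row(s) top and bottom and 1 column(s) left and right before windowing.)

0

The receptive field on the zero-padded input at this output position is [9 9 8 / 6 -1 -2 / 2 7 -4]. Elementwise product with the kernel and sum: 9·-1 + -1·2 + -2·-1 + 2·-1 + 7·1 + -4·-1.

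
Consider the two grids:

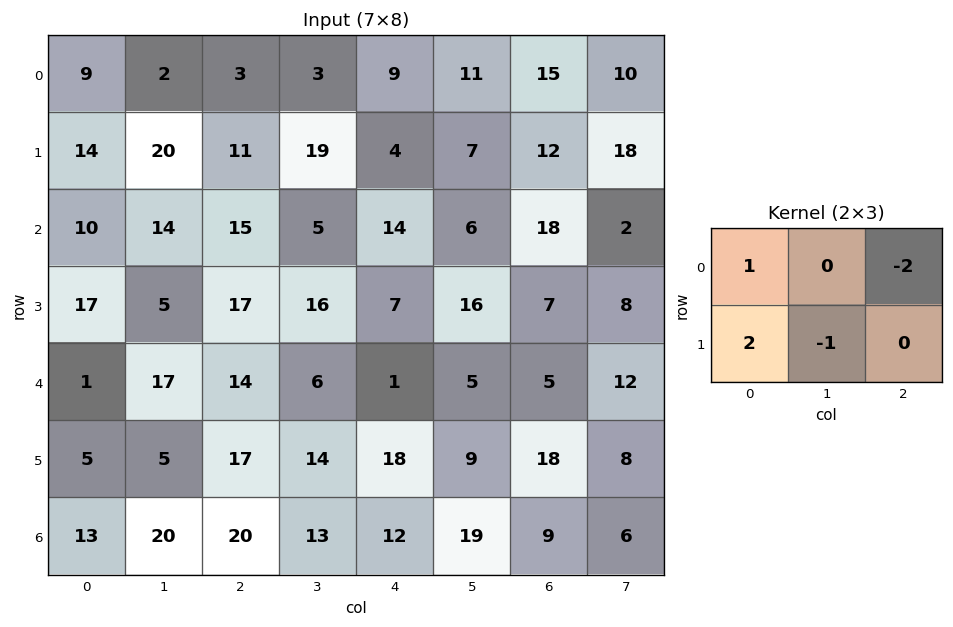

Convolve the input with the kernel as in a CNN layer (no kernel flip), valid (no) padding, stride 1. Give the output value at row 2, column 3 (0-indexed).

18

The receptive field on the input at this output position is [5 14 6 / 16 7 16]. Elementwise product with the kernel and sum: 5·1 + 6·-2 + 16·2 + 7·-1.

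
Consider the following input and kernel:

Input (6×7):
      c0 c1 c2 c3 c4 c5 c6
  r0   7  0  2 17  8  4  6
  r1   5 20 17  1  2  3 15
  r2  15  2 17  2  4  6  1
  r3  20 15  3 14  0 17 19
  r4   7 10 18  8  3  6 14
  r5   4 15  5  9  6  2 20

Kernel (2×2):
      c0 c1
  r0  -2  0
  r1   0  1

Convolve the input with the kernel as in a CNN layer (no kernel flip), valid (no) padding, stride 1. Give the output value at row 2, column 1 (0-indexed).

The receptive field on the input at this output position is [2 17 / 15 3]. Elementwise product with the kernel and sum: 2·-2 + 3·1.

-1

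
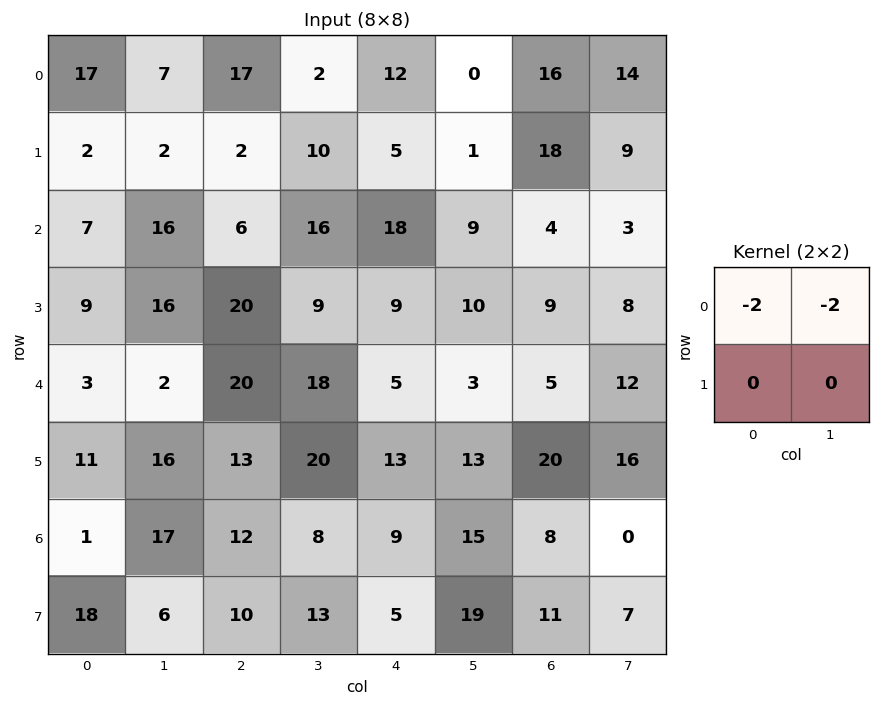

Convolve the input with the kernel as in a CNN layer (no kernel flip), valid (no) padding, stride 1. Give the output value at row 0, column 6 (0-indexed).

The receptive field on the input at this output position is [16 14 / 18 9]. Elementwise product with the kernel and sum: 16·-2 + 14·-2.

-60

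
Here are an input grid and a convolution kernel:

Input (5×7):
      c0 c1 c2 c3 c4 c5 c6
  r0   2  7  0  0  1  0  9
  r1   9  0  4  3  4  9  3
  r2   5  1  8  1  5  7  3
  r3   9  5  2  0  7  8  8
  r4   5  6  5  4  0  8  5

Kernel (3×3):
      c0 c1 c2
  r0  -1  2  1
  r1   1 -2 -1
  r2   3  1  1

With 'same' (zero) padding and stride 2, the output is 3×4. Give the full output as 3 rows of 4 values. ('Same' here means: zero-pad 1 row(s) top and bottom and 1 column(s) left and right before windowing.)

Output[0,0]: The receptive field on the zero-padded input at this output position is [0 0 0 / 0 2 7 / 0 9 0]. Elementwise product with the kernel and sum: 0·-1 + 0·2 + 0·1 + 0·1 + 2·-2 + 7·-1 + 0·3 + 9·1 + 0·1.

-2 14 20 12
21 12 13 30
7 -9 18 6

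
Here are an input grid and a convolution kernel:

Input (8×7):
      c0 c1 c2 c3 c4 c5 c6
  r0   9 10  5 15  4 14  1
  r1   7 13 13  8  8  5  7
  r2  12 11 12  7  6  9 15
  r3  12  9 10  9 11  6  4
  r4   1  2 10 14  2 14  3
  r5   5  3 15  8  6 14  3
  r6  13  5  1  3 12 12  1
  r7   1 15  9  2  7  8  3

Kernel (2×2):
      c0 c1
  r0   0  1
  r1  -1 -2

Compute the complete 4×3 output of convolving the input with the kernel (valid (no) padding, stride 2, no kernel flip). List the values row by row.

-23 -14 -4
-19 -21 -14
-9 -17 -20
-26 -10 -11

Output[0,0]: The receptive field on the input at this output position is [9 10 / 7 13]. Elementwise product with the kernel and sum: 10·1 + 7·-1 + 13·-2.
Output[0,1]: The receptive field on the input at this output position is [5 15 / 13 8]. Elementwise product with the kernel and sum: 15·1 + 13·-1 + 8·-2.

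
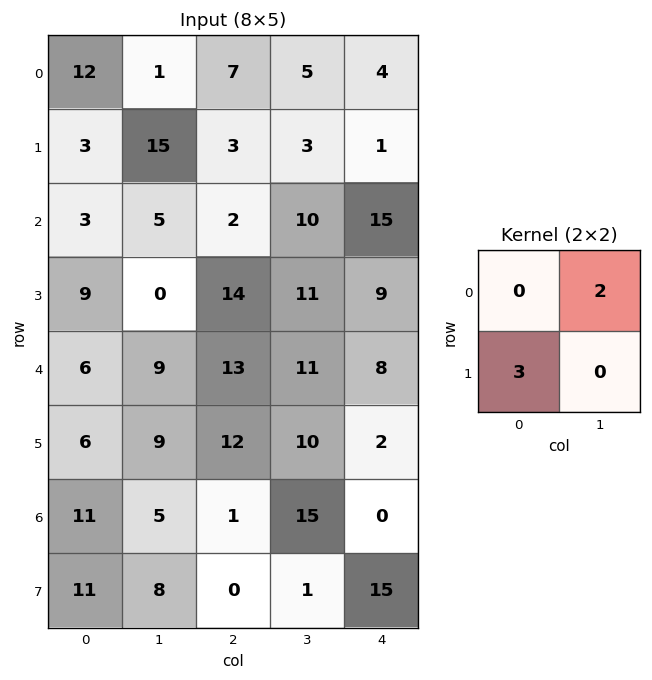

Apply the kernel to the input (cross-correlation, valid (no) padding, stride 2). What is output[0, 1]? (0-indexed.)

19

The receptive field on the input at this output position is [7 5 / 3 3]. Elementwise product with the kernel and sum: 5·2 + 3·3.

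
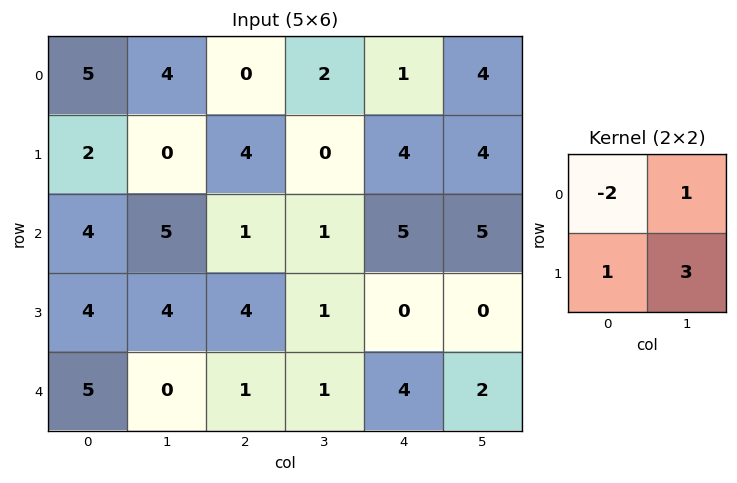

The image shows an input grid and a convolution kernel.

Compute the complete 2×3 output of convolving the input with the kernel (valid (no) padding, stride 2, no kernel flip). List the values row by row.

-4 6 18
13 6 -5

Output[0,0]: The receptive field on the input at this output position is [5 4 / 2 0]. Elementwise product with the kernel and sum: 5·-2 + 4·1 + 2·1 + 0·3.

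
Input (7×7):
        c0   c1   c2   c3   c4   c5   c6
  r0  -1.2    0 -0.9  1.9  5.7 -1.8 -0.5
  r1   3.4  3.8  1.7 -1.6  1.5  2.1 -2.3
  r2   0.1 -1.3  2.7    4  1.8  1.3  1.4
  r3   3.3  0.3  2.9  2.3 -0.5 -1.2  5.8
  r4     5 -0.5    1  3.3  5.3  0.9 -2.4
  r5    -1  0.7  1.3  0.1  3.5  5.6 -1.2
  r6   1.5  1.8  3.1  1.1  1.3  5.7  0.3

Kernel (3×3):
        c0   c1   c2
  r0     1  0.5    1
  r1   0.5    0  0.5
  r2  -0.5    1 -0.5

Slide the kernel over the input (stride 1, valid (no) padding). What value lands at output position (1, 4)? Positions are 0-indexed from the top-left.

-2

The receptive field on the input at this output position is [1.5 2.1 -2.3 / 1.8 1.3 1.4 / -0.5 -1.2 5.8]. Elementwise product with the kernel and sum: 1.5·1 + 2.1·0.5 + -2.3·1 + 1.8·0.5 + 1.4·0.5 + -0.5·-0.5 + -1.2·1 + 5.8·-0.5.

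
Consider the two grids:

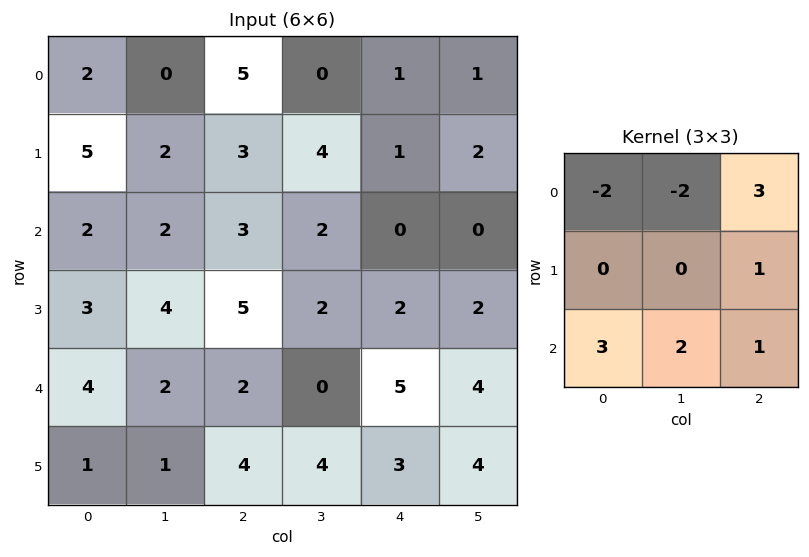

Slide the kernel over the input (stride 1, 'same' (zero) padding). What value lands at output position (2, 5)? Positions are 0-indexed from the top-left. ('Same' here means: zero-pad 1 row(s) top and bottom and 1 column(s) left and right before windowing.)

The receptive field on the zero-padded input at this output position is [1 2 0 / 0 0 0 / 2 2 0]. Elementwise product with the kernel and sum: 1·-2 + 2·-2 + 0·3 + 0·1 + 2·3 + 2·2 + 0·1.

4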